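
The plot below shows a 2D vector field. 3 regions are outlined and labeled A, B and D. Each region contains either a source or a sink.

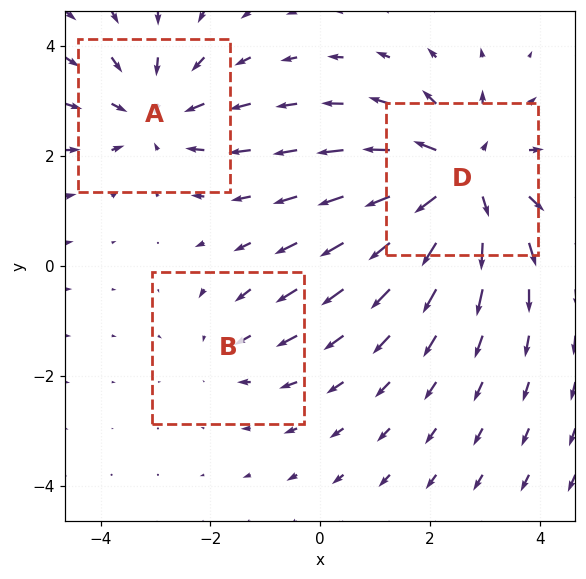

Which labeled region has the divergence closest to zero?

Divergence at each region's feature centre — A: about -3, B: about -2, D: about +4. Region B is closest to zero.

B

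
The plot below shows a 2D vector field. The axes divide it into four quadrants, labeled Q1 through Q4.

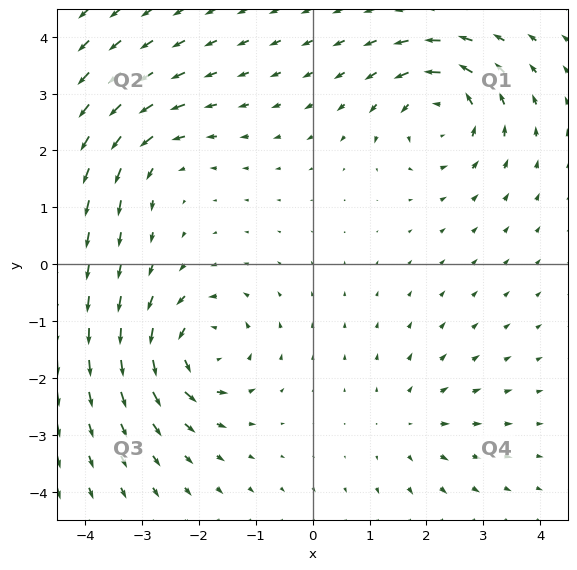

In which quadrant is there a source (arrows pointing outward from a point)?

Q4

The source sits at approximately (1.7, -2.8), which lies in quadrant Q4. The divergence there is about +3, positive as expected for a source.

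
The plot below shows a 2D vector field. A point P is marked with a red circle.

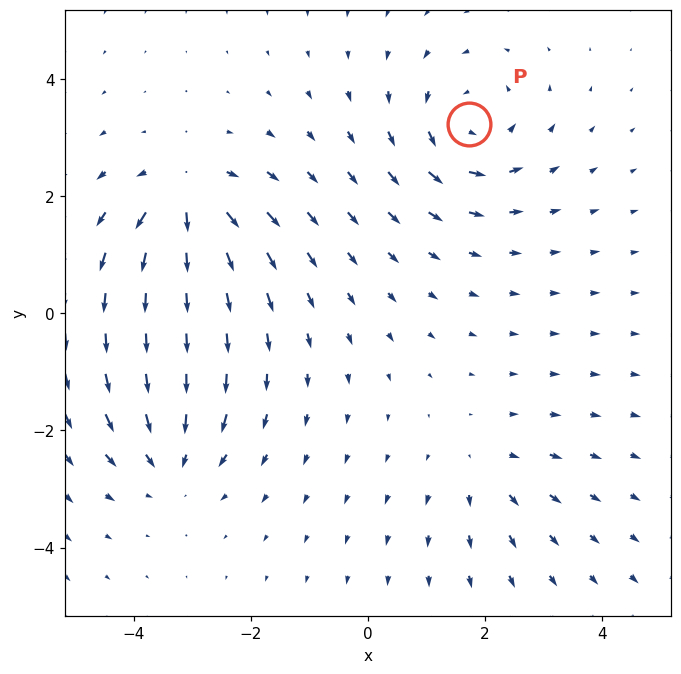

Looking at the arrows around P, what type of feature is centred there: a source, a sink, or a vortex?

vortex

At P (1.7, 3.2) the arrows circulate counterclockwise. Divergence ≈0, curl about +5 — near-zero divergence with nonzero curl is a vortex.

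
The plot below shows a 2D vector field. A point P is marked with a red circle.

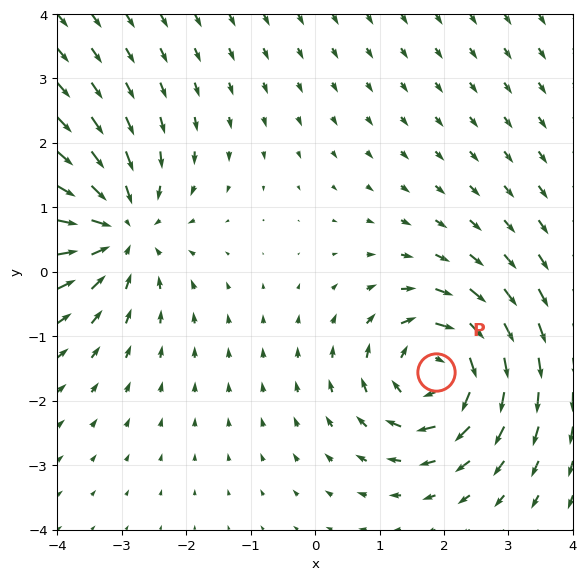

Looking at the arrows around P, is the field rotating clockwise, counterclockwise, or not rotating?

clockwise

Near P at (1.9, -1.6) the arrows circulate clockwise. The curl (z-component) there is about -5; negative curl means clockwise rotation.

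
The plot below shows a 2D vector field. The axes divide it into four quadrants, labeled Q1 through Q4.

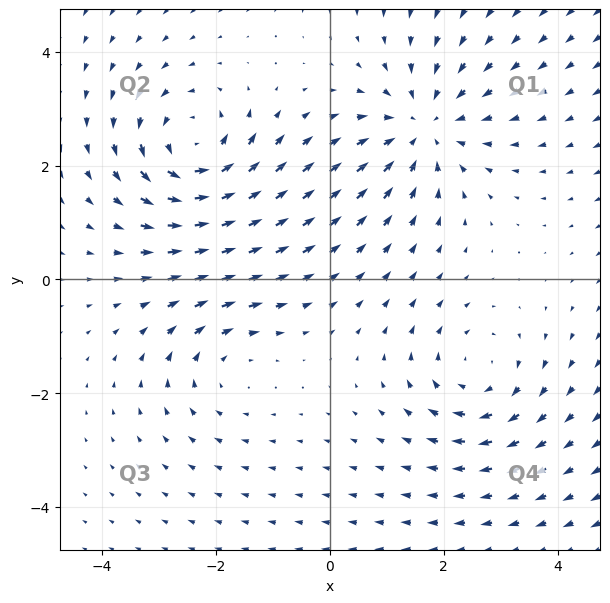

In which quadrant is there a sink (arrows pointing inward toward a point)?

Q1

The sink sits at approximately (1.7, 2.7), which lies in quadrant Q1. The divergence there is about -4, negative as expected for a sink.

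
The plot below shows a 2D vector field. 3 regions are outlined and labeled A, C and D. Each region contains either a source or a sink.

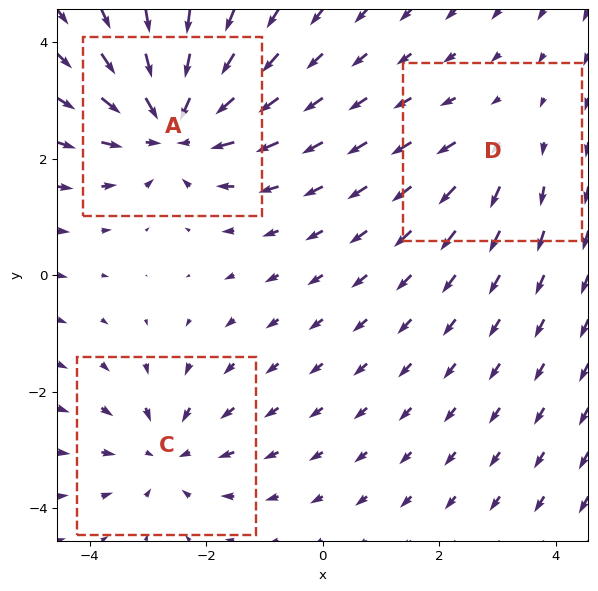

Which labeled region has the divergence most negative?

Divergence at each region's feature centre — A: about -5, C: about -3, D: about +2. Region A is most negative.

A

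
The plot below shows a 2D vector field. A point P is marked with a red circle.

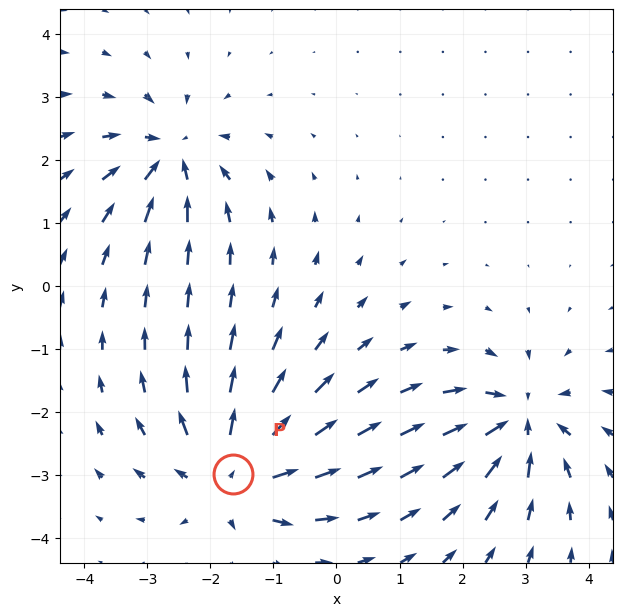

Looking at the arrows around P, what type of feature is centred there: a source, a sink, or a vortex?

source

At P (-1.6, -3.0) the arrows spread outward. Divergence about +5, curl ≈0 — positive divergence with near-zero curl is a source.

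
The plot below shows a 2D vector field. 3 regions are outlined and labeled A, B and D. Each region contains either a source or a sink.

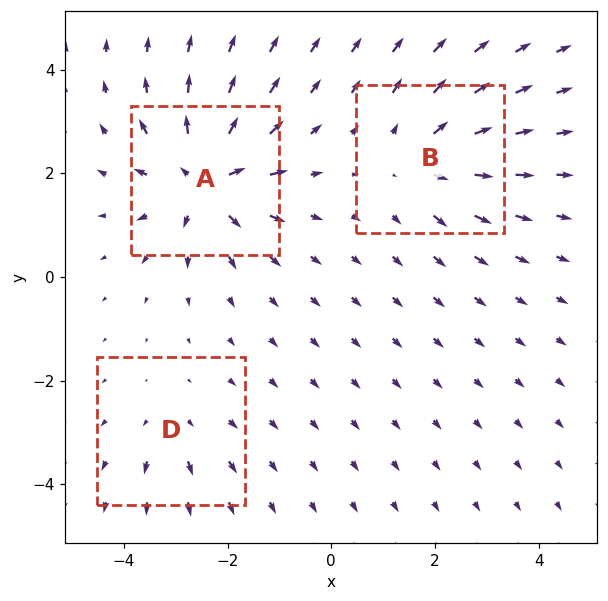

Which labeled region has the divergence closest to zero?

D

Divergence at each region's feature centre — A: about +6, B: about +4, D: about +2. Region D is closest to zero.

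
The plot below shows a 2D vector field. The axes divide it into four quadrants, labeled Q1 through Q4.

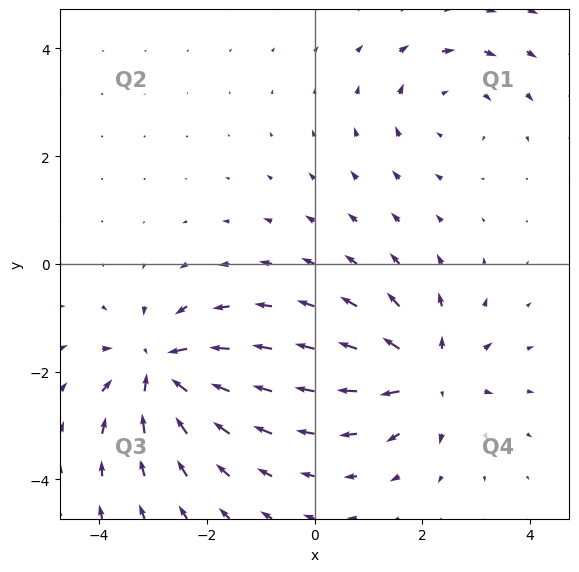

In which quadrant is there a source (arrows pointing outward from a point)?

Q4

The source sits at approximately (2.1, -2.1), which lies in quadrant Q4. The divergence there is about +5, positive as expected for a source.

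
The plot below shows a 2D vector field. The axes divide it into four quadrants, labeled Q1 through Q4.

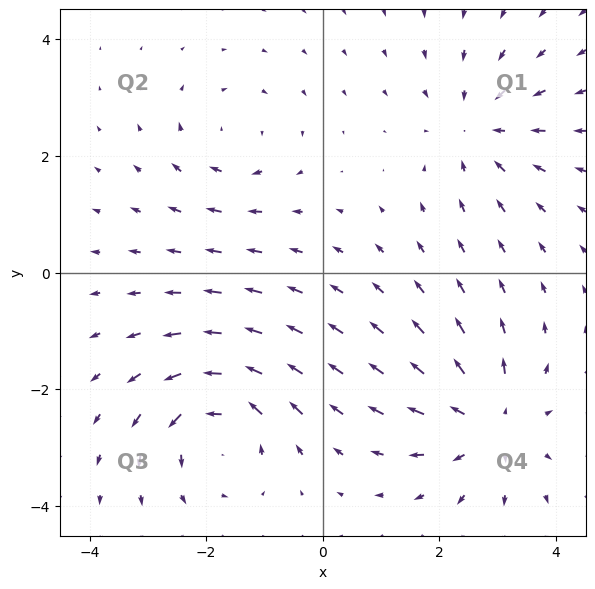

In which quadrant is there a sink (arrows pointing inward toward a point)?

The sink sits at approximately (2.7, 2.5), which lies in quadrant Q1. The divergence there is about -3, negative as expected for a sink.

Q1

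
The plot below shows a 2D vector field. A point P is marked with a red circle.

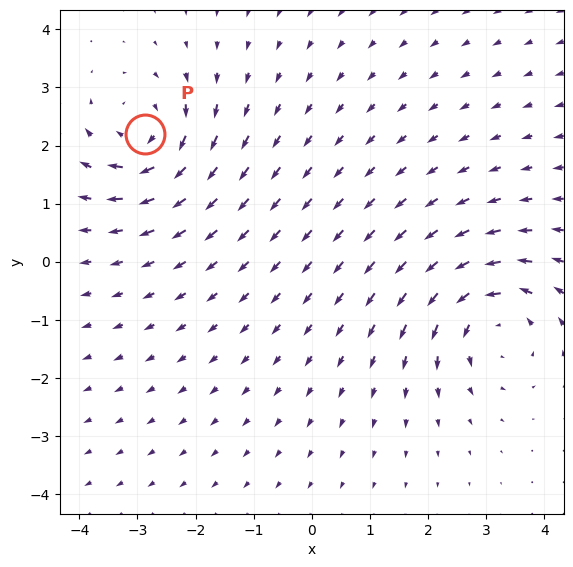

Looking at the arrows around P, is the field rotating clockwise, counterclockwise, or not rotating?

Near P at (-2.9, 2.2) the arrows circulate clockwise. The curl (z-component) there is about -6; negative curl means clockwise rotation.

clockwise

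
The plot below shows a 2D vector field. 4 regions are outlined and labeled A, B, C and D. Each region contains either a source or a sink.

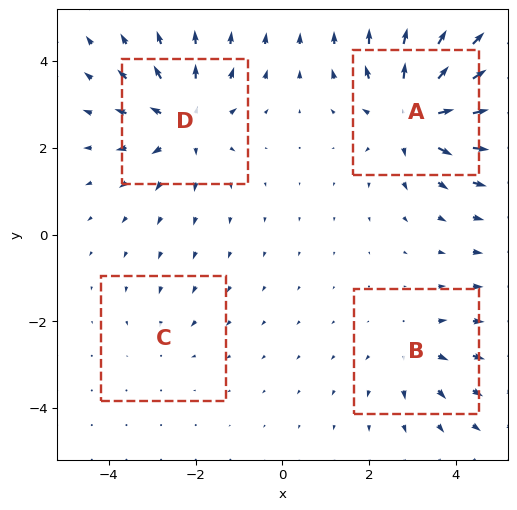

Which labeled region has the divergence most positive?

Divergence at each region's feature centre — A: about +6, B: about +3, C: about -2, D: about +5. Region A is most positive.

A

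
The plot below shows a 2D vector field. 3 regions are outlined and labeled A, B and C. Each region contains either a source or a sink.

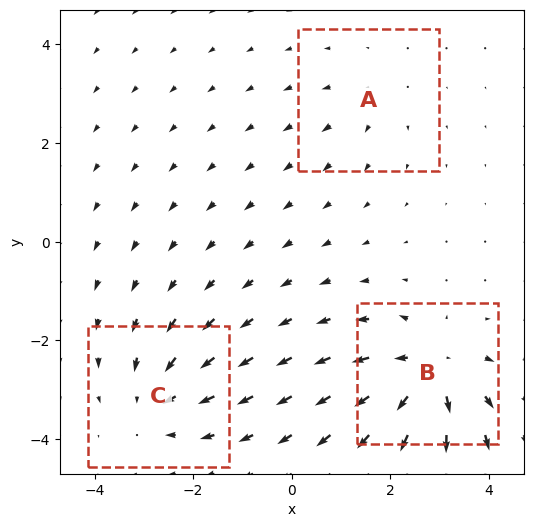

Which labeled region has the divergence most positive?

Divergence at each region's feature centre — A: about +2, B: about +5, C: about -3. Region B is most positive.

B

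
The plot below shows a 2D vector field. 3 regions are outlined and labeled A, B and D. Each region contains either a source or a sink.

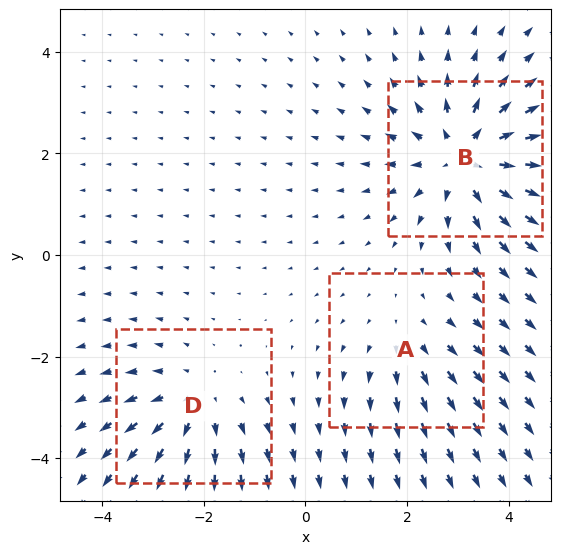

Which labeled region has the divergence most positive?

B

Divergence at each region's feature centre — A: about +2, B: about +4, D: about +3. Region B is most positive.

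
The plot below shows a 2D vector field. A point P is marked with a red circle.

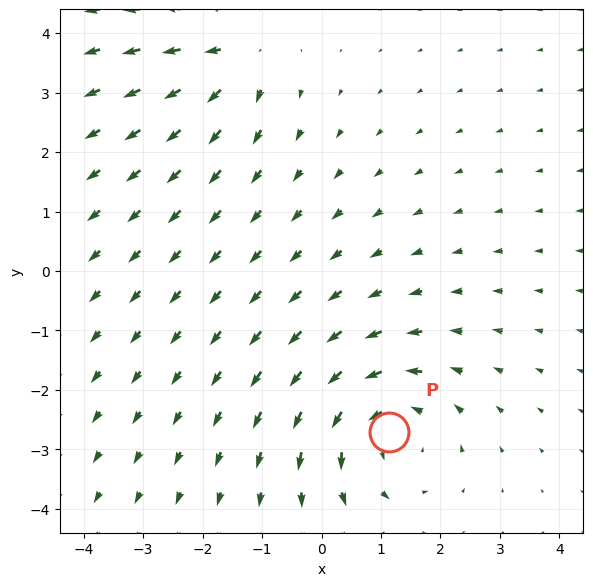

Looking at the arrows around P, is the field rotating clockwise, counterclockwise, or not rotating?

Near P at (1.1, -2.7) the arrows circulate counterclockwise. The curl (z-component) there is about +4; positive curl means counterclockwise rotation.

counterclockwise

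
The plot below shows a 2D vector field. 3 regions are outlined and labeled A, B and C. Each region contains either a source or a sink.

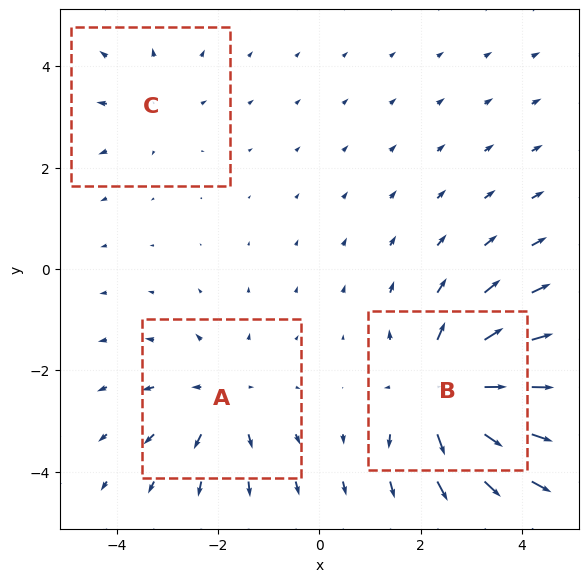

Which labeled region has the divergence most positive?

Divergence at each region's feature centre — A: about +3, B: about +5, C: about +2. Region B is most positive.

B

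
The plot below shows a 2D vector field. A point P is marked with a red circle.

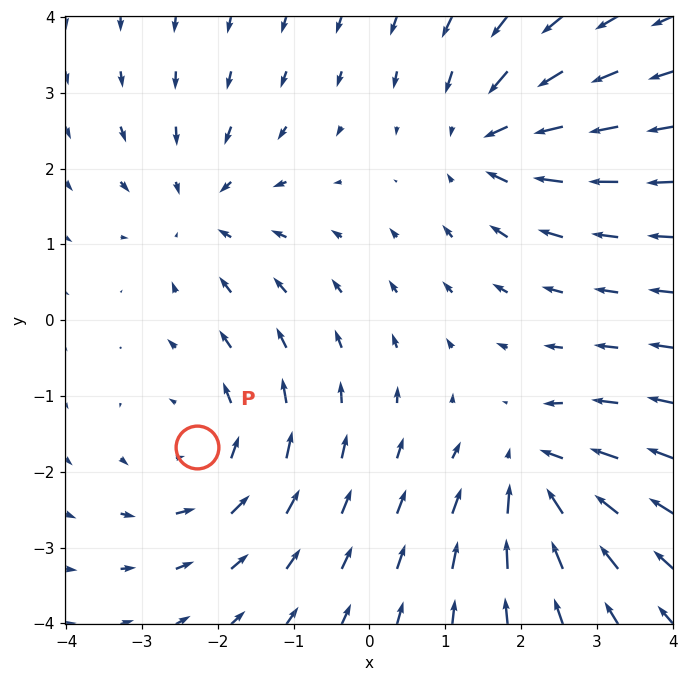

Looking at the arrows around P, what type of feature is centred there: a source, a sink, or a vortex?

At P (-2.3, -1.7) the arrows circulate counterclockwise. Divergence ≈0, curl about +3 — near-zero divergence with nonzero curl is a vortex.

vortex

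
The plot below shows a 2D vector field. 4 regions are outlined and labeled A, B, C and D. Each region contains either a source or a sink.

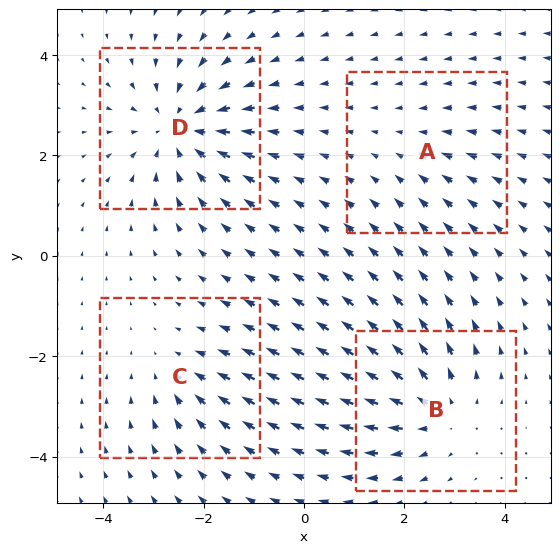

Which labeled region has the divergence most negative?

Divergence at each region's feature centre — A: about -2, B: about +5, C: about -3, D: about -6. Region D is most negative.

D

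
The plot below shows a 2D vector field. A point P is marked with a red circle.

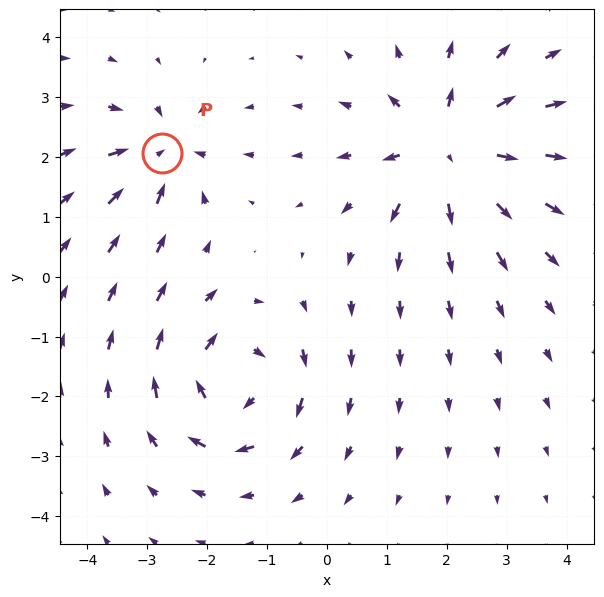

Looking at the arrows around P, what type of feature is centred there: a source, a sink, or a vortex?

sink

At P (-2.7, 2.1) the arrows converge inward. Divergence about -4, curl ≈0 — negative divergence with near-zero curl is a sink.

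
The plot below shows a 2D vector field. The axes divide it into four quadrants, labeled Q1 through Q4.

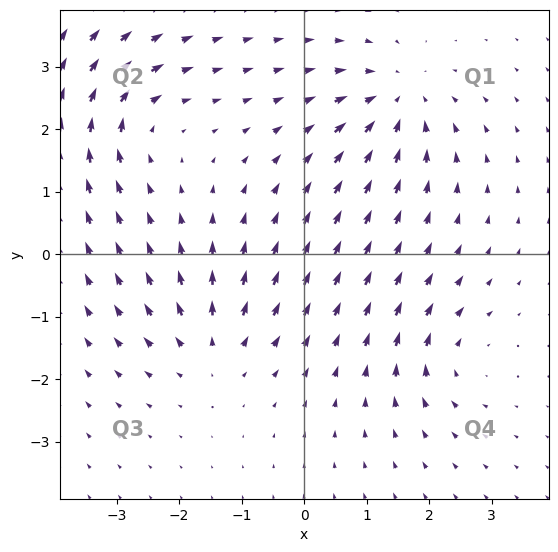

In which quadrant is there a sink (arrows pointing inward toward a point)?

The sink sits at approximately (1.5, 2.5), which lies in quadrant Q1. The divergence there is about -5, negative as expected for a sink.

Q1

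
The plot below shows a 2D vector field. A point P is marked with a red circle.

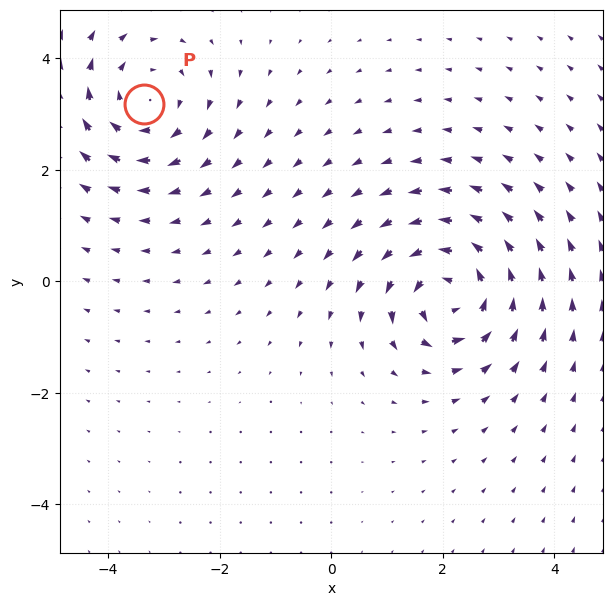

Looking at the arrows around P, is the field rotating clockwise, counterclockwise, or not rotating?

clockwise

Near P at (-3.4, 3.2) the arrows circulate clockwise. The curl (z-component) there is about -3; negative curl means clockwise rotation.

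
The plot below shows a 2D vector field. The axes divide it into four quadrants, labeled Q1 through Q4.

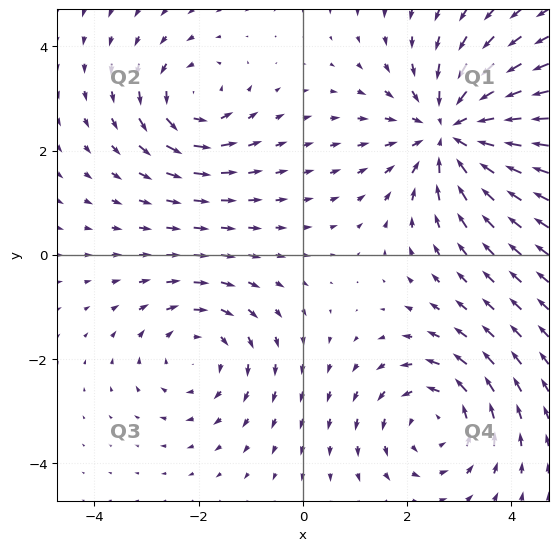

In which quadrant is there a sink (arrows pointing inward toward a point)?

Q1

The sink sits at approximately (2.9, 2.4), which lies in quadrant Q1. The divergence there is about -4, negative as expected for a sink.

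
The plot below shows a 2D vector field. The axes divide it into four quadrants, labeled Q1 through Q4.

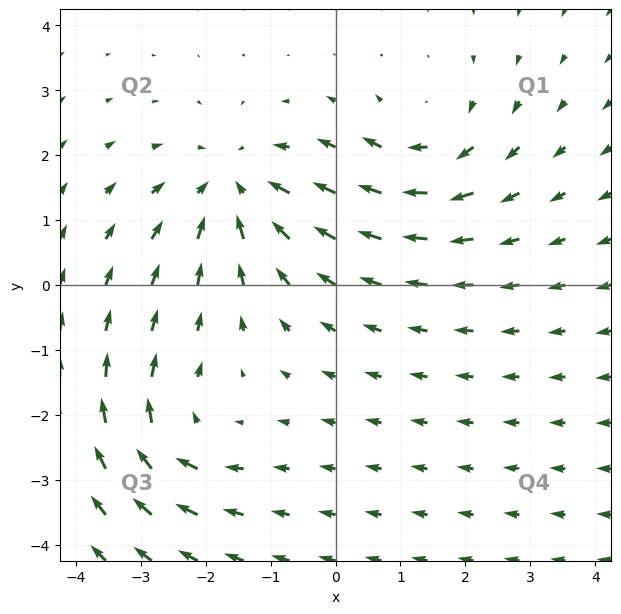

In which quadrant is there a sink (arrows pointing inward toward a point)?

The sink sits at approximately (-1.6, 1.5), which lies in quadrant Q2. The divergence there is about -3, negative as expected for a sink.

Q2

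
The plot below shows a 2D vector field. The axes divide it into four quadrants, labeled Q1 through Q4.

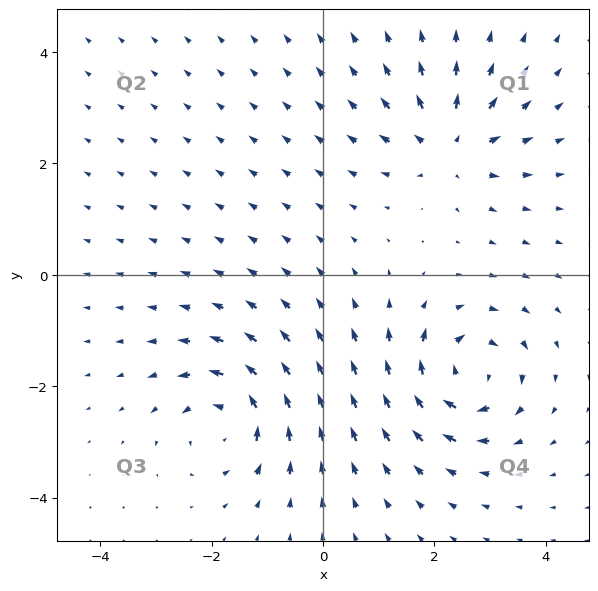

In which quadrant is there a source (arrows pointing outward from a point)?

Q1

The source sits at approximately (2.3, 2.3), which lies in quadrant Q1. The divergence there is about +5, positive as expected for a source.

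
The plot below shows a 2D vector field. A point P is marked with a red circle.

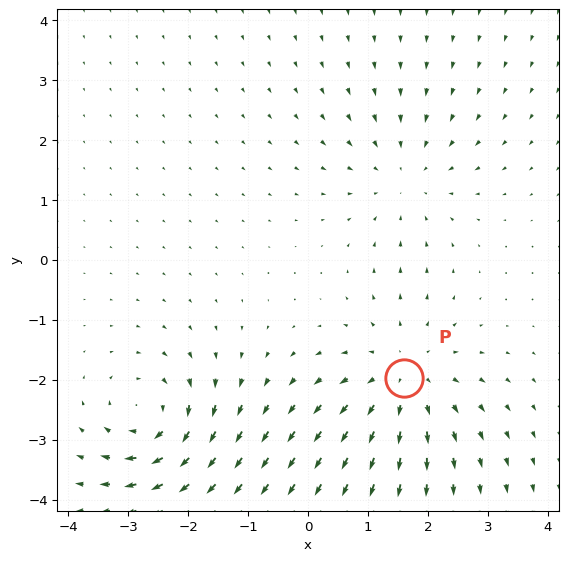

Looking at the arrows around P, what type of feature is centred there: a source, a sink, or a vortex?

source

At P (1.6, -2.0) the arrows spread outward. Divergence about +3, curl ≈0 — positive divergence with near-zero curl is a source.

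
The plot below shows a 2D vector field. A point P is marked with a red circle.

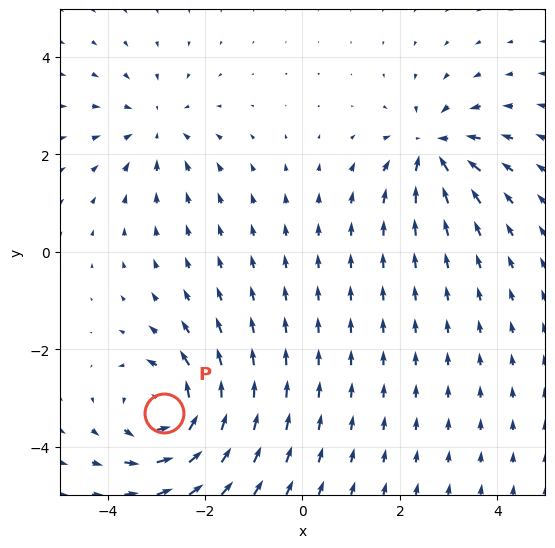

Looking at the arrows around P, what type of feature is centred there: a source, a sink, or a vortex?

vortex

At P (-2.8, -3.3) the arrows circulate counterclockwise. Divergence ≈0, curl about +6 — near-zero divergence with nonzero curl is a vortex.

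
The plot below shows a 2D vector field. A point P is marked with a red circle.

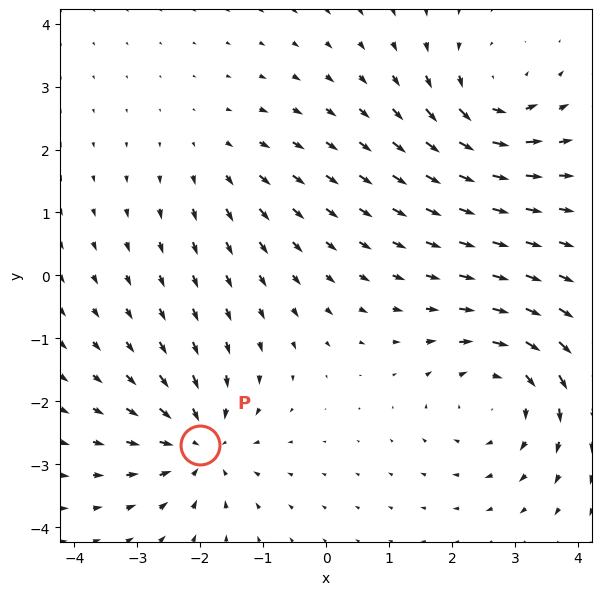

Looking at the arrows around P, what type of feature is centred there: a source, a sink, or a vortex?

At P (-2.0, -2.7) the arrows converge inward. Divergence about -5, curl ≈0 — negative divergence with near-zero curl is a sink.

sink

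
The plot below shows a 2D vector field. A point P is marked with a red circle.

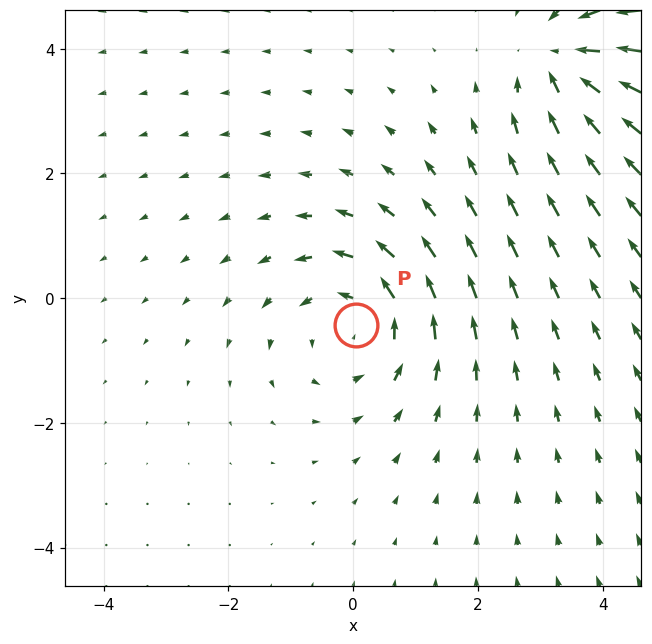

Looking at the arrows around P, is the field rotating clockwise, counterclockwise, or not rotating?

counterclockwise

Near P at (0.0, -0.4) the arrows circulate counterclockwise. The curl (z-component) there is about +4; positive curl means counterclockwise rotation.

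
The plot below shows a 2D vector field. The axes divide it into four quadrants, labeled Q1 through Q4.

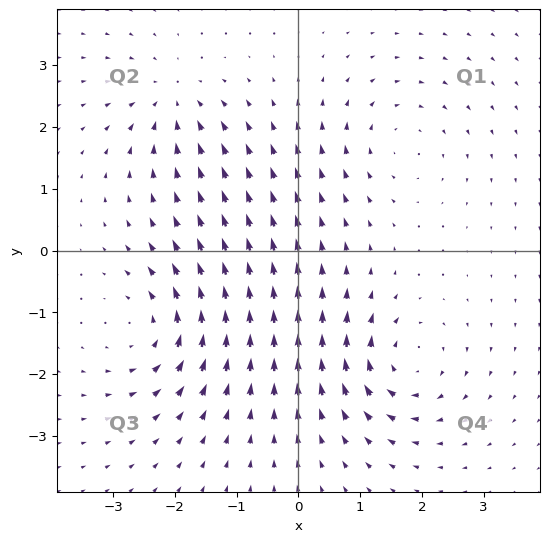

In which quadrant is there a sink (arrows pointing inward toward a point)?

Q2

The sink sits at approximately (-2.0, 2.4), which lies in quadrant Q2. The divergence there is about -5, negative as expected for a sink.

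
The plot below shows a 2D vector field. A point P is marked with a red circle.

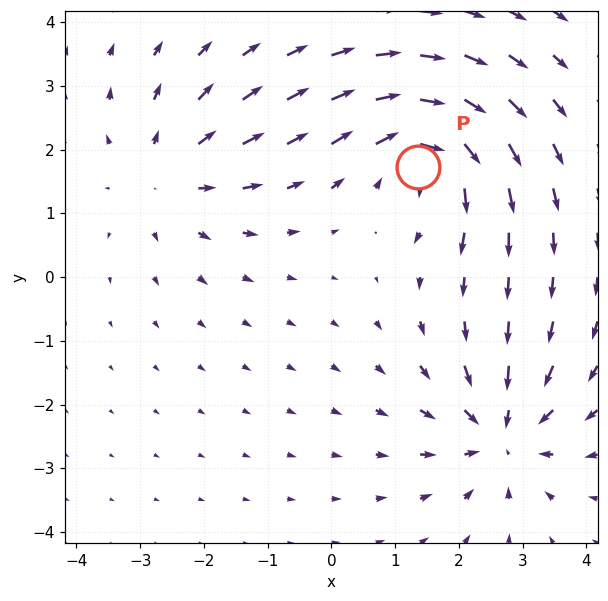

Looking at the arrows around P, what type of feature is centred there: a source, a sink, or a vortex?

vortex

At P (1.4, 1.7) the arrows circulate clockwise. Divergence ≈0, curl about -6 — near-zero divergence with nonzero curl is a vortex.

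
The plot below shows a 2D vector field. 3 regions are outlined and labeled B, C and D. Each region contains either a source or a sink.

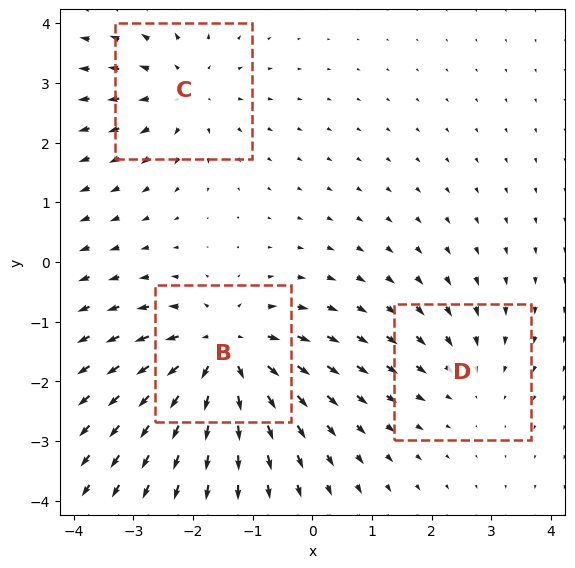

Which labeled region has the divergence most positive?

Divergence at each region's feature centre — B: about +5, C: about +3, D: about -2. Region B is most positive.

B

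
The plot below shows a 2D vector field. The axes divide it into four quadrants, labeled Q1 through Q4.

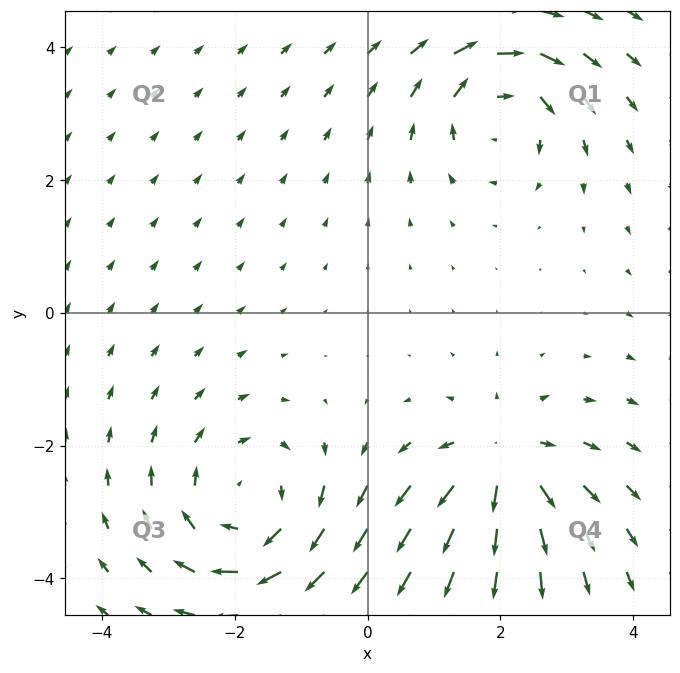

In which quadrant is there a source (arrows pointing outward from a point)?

Q4

The source sits at approximately (2.1, -2.3), which lies in quadrant Q4. The divergence there is about +4, positive as expected for a source.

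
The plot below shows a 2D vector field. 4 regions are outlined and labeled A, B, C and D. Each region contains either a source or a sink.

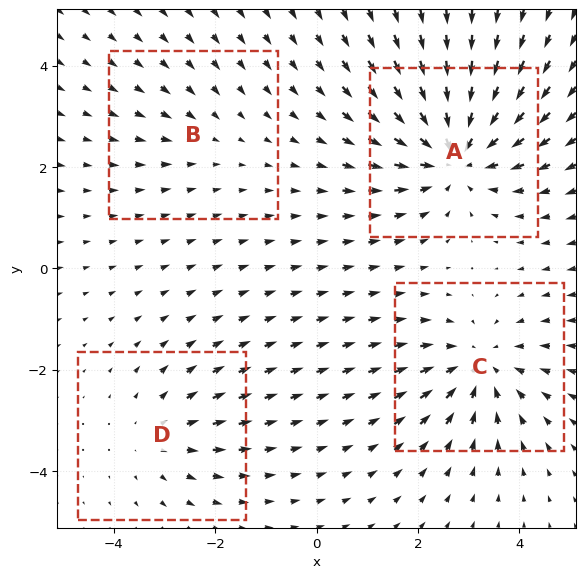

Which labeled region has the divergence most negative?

Divergence at each region's feature centre — A: about -6, B: about -2, C: about -4, D: about +3. Region A is most negative.

A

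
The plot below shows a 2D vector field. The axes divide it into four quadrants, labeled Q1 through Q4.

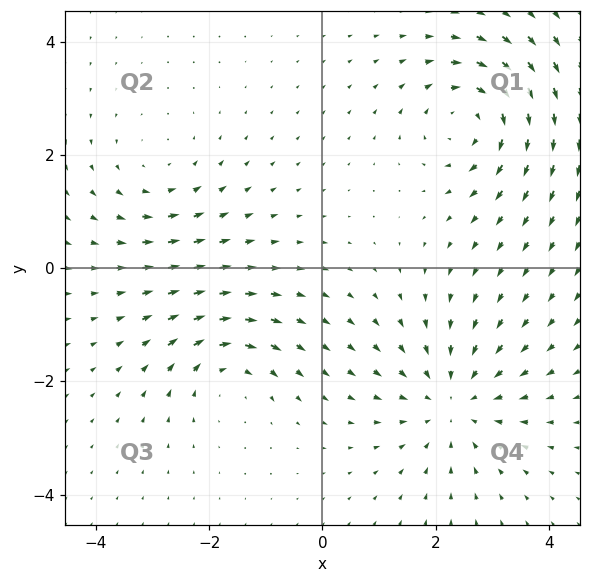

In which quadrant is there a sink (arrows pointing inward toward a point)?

Q4

The sink sits at approximately (2.3, -2.4), which lies in quadrant Q4. The divergence there is about -4, negative as expected for a sink.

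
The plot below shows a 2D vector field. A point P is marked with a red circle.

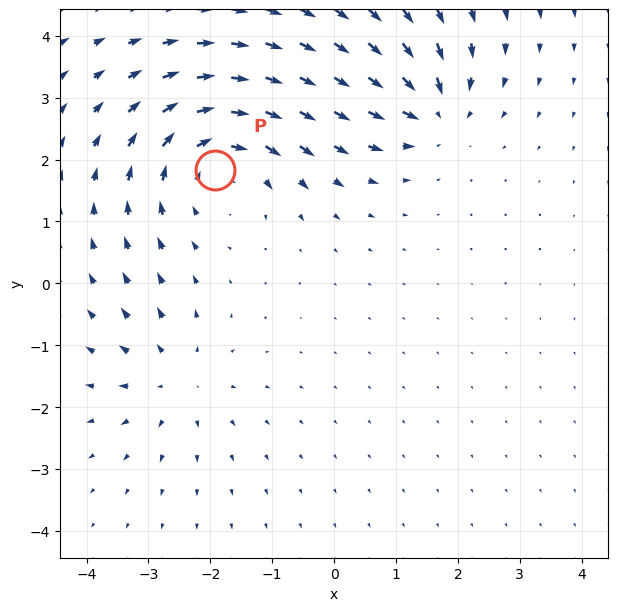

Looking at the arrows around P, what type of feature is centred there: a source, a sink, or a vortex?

At P (-1.9, 1.8) the arrows circulate clockwise. Divergence ≈0, curl about -4 — near-zero divergence with nonzero curl is a vortex.

vortex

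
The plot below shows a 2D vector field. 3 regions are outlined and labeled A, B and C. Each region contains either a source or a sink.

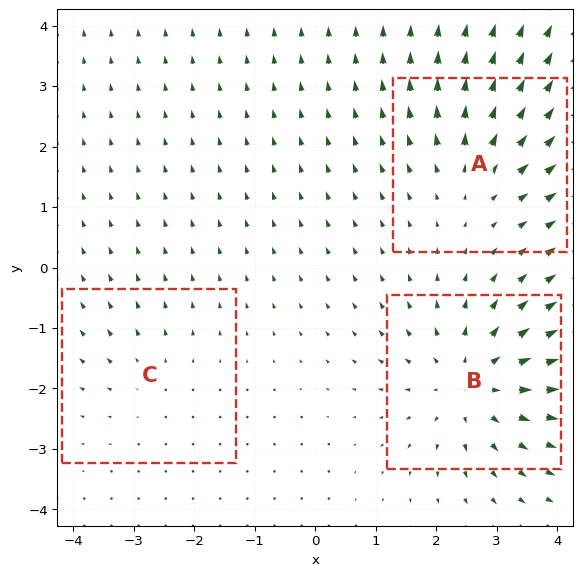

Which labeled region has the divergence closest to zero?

Divergence at each region's feature centre — A: about +3, B: about +4, C: about +2. Region C is closest to zero.

C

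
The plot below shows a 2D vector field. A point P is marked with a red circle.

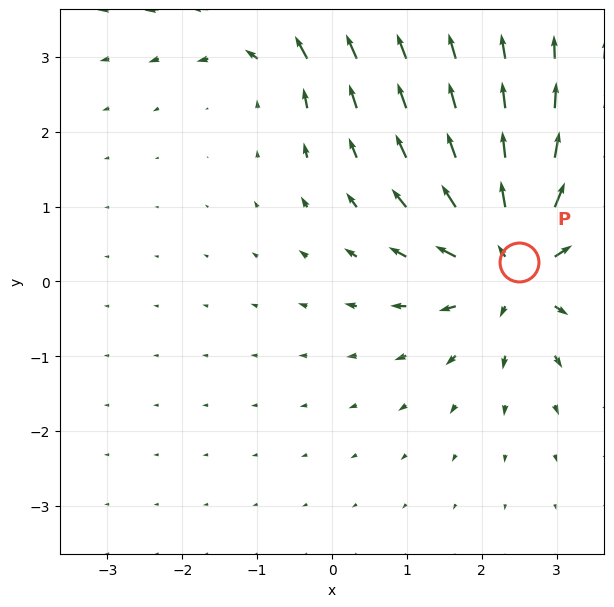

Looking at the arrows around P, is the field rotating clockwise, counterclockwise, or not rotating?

not rotating

Near P at (2.5, 0.3) the arrows show no circulation. The curl there is ≈0.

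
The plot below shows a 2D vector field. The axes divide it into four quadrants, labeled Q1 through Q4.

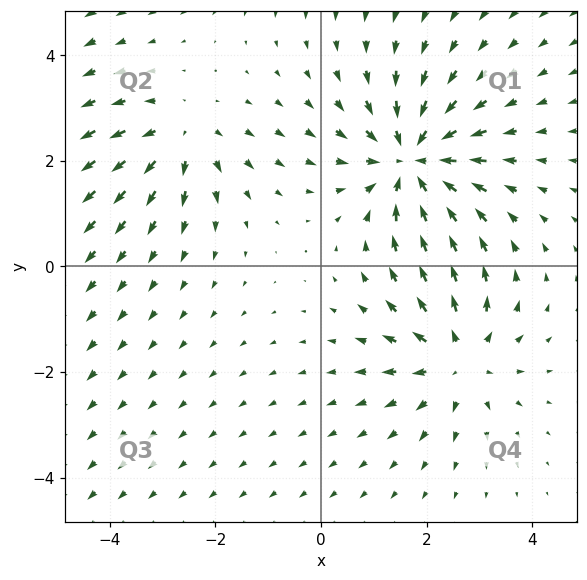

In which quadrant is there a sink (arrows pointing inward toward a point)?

The sink sits at approximately (1.7, 2.0), which lies in quadrant Q1. The divergence there is about -5, negative as expected for a sink.

Q1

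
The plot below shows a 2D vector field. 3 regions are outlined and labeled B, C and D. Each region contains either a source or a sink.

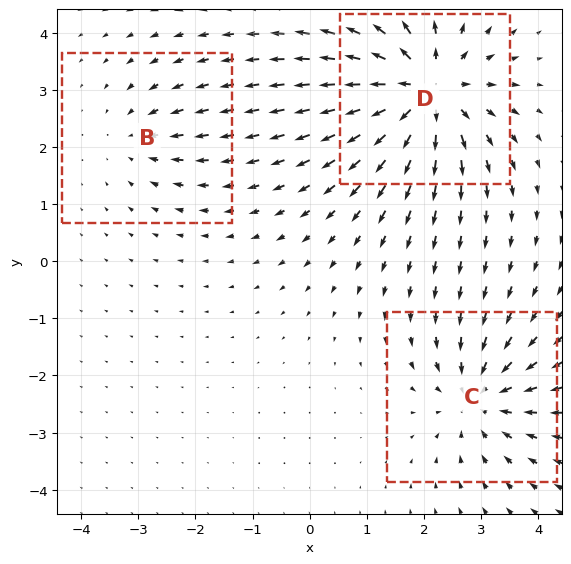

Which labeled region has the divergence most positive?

D

Divergence at each region's feature centre — B: about -2, C: about -4, D: about +6. Region D is most positive.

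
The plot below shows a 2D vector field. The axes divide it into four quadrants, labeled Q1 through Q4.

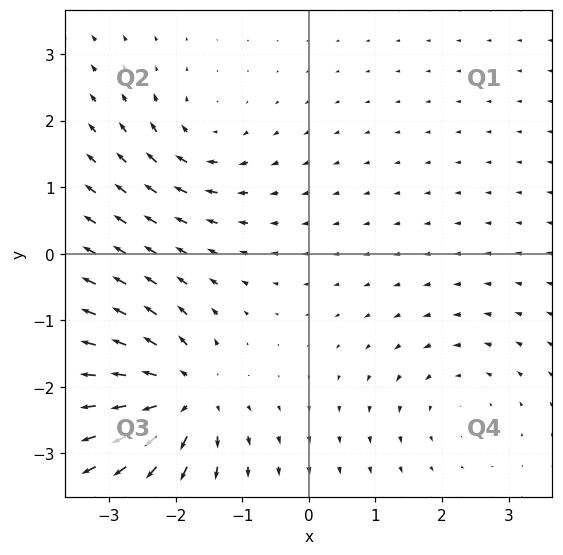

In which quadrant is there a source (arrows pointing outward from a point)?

The source sits at approximately (-1.9, -2.1), which lies in quadrant Q3. The divergence there is about +6, positive as expected for a source.

Q3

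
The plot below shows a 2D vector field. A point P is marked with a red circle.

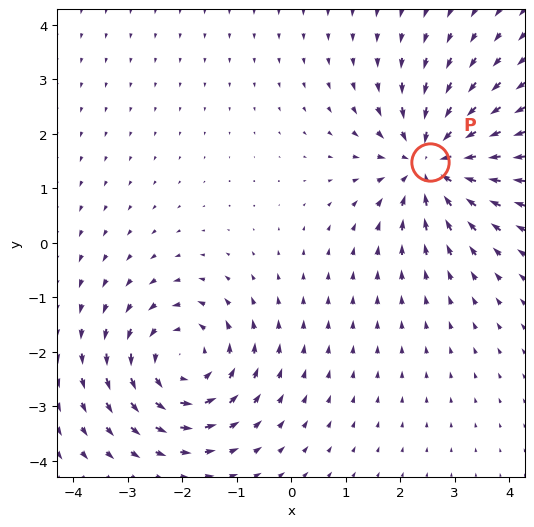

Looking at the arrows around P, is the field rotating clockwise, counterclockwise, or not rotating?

not rotating

Near P at (2.6, 1.5) the arrows show no circulation. The curl there is ≈0.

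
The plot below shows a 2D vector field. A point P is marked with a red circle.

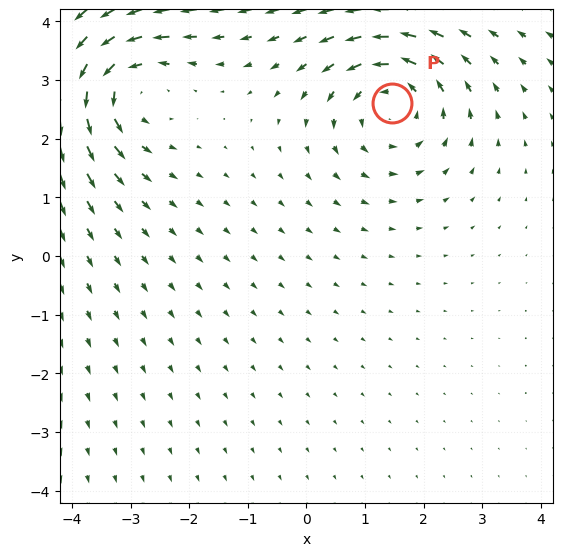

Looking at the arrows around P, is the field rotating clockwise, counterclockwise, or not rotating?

Near P at (1.5, 2.6) the arrows circulate counterclockwise. The curl (z-component) there is about +3; positive curl means counterclockwise rotation.

counterclockwise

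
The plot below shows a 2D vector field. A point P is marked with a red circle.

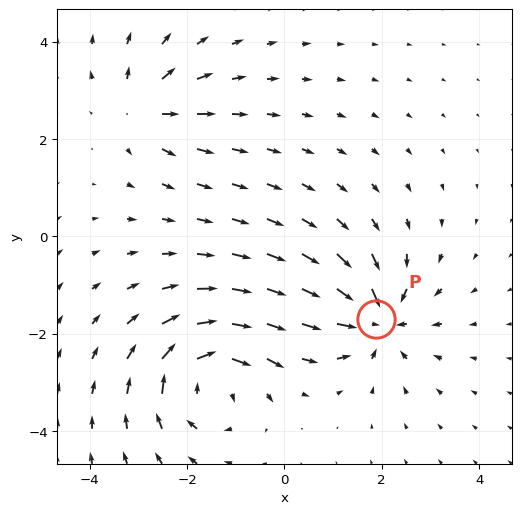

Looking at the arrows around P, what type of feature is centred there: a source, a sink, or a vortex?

At P (1.9, -1.7) the arrows converge inward. Divergence about -6, curl ≈0 — negative divergence with near-zero curl is a sink.

sink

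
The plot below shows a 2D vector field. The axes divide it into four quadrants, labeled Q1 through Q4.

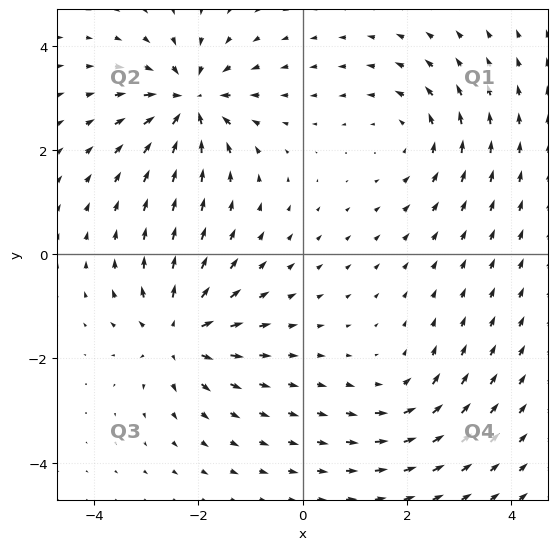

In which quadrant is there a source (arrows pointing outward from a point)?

The source sits at approximately (-2.4, -1.5), which lies in quadrant Q3. The divergence there is about +5, positive as expected for a source.

Q3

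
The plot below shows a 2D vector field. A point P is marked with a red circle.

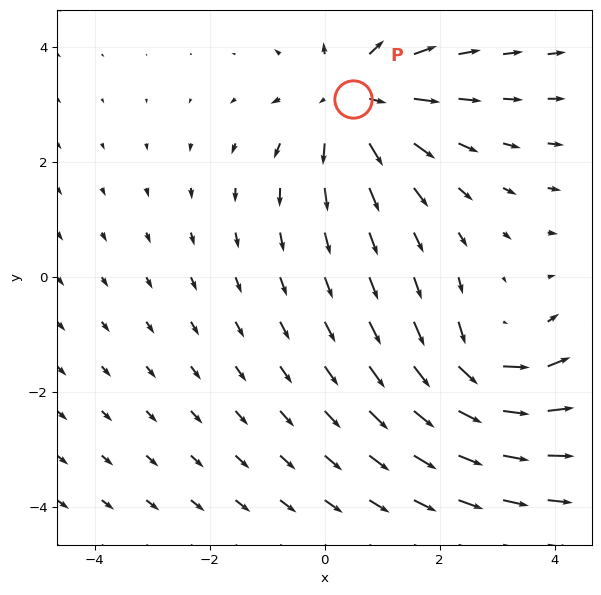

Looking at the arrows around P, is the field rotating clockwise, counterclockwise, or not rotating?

not rotating

Near P at (0.5, 3.1) the arrows show no circulation. The curl there is ≈0.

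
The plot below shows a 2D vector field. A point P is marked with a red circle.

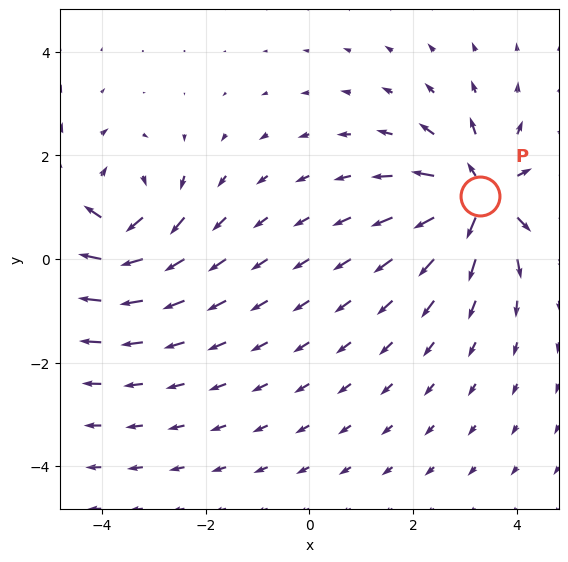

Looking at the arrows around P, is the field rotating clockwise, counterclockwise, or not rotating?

not rotating

Near P at (3.3, 1.2) the arrows show no circulation. The curl there is ≈0.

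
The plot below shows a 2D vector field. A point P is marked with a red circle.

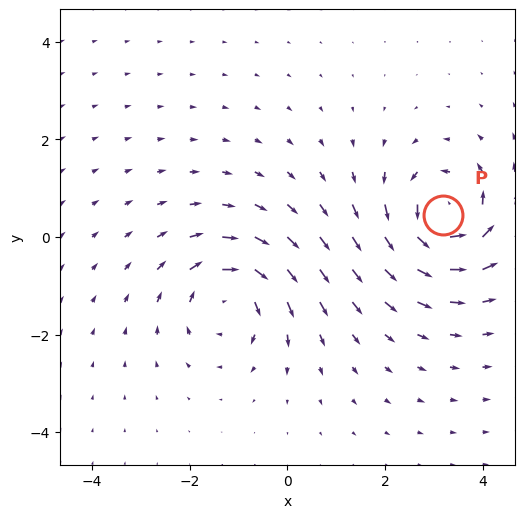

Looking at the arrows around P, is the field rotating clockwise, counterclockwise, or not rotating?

counterclockwise

Near P at (3.2, 0.4) the arrows circulate counterclockwise. The curl (z-component) there is about +7; positive curl means counterclockwise rotation.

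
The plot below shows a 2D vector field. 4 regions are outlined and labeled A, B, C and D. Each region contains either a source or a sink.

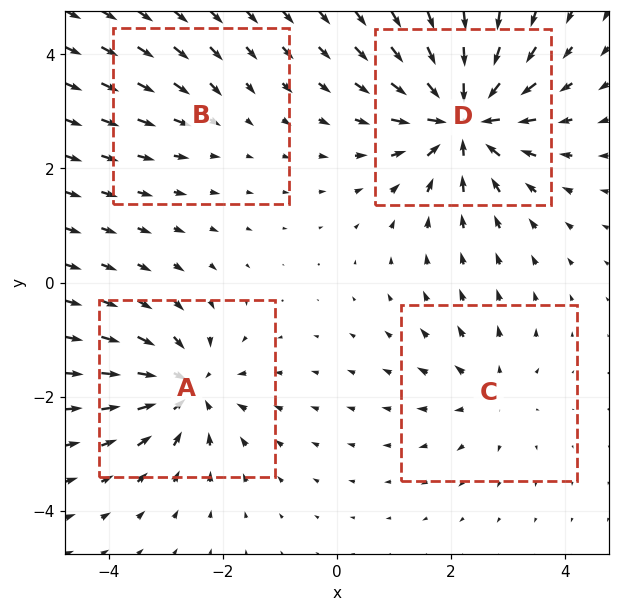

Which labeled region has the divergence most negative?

Divergence at each region's feature centre — A: about -6, B: about -2, C: about +3, D: about -9. Region D is most negative.

D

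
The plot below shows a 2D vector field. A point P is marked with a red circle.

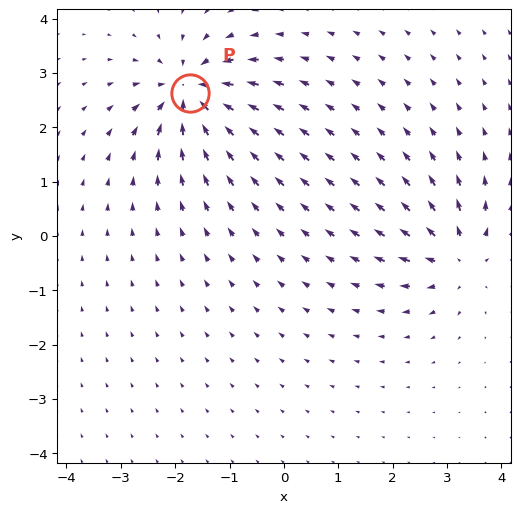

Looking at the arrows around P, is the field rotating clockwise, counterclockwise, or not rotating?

not rotating

Near P at (-1.7, 2.6) the arrows show no circulation. The curl there is ≈0.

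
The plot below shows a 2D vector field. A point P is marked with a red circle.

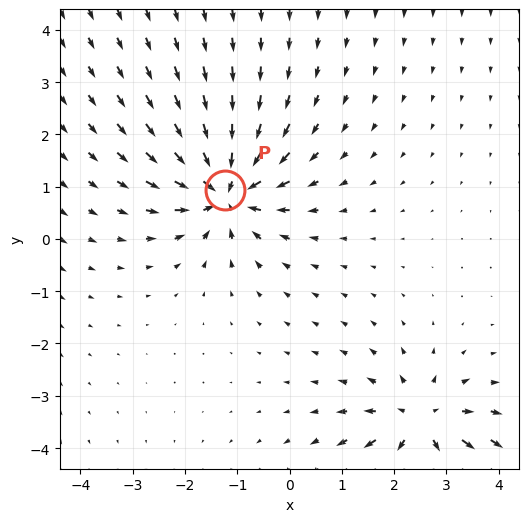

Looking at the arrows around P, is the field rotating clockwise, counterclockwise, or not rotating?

not rotating

Near P at (-1.2, 0.9) the arrows show no circulation. The curl there is ≈0.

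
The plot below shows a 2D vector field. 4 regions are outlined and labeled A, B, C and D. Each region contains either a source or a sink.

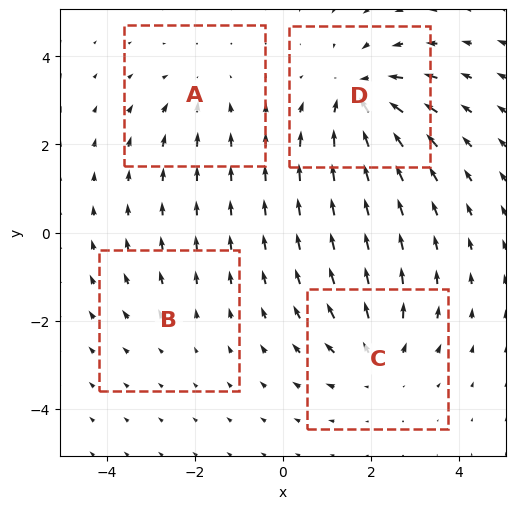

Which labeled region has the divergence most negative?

D

Divergence at each region's feature centre — A: about -3, B: about +2, C: about +4, D: about -6. Region D is most negative.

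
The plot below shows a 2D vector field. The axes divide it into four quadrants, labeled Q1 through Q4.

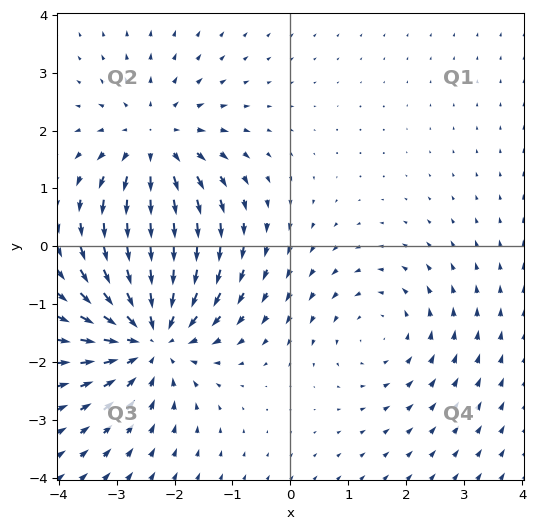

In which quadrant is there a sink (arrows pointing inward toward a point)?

Q3

The sink sits at approximately (-2.4, -1.5), which lies in quadrant Q3. The divergence there is about -4, negative as expected for a sink.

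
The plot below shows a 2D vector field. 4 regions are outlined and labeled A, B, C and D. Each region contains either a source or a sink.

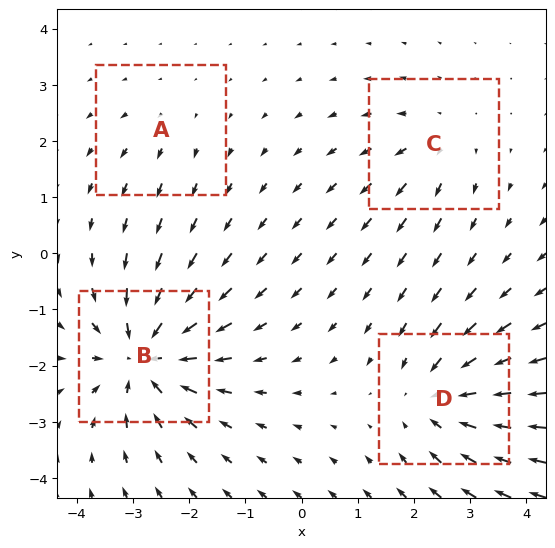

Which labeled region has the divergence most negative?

Divergence at each region's feature centre — A: about +2, B: about -7, C: about +3, D: about -5. Region B is most negative.

B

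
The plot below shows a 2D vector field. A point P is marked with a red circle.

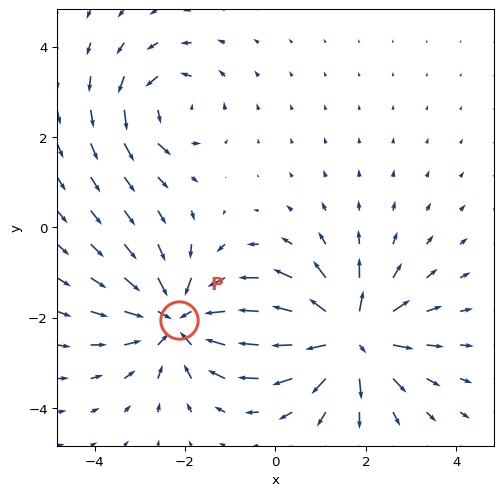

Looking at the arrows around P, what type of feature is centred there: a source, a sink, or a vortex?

sink

At P (-2.1, -2.0) the arrows converge inward. Divergence about -4, curl ≈0 — negative divergence with near-zero curl is a sink.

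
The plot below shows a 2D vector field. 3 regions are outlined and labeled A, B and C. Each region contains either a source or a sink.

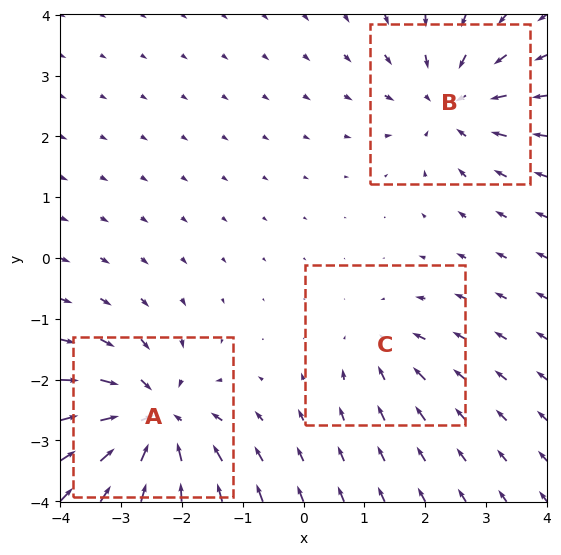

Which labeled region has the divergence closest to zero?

C

Divergence at each region's feature centre — A: about -5, B: about -3, C: about -2. Region C is closest to zero.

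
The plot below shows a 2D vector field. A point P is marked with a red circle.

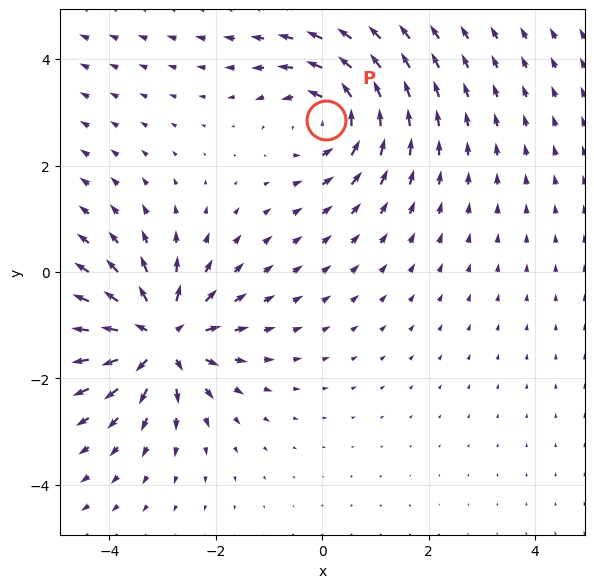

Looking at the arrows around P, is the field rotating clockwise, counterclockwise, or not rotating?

counterclockwise

Near P at (0.1, 2.9) the arrows circulate counterclockwise. The curl (z-component) there is about +5; positive curl means counterclockwise rotation.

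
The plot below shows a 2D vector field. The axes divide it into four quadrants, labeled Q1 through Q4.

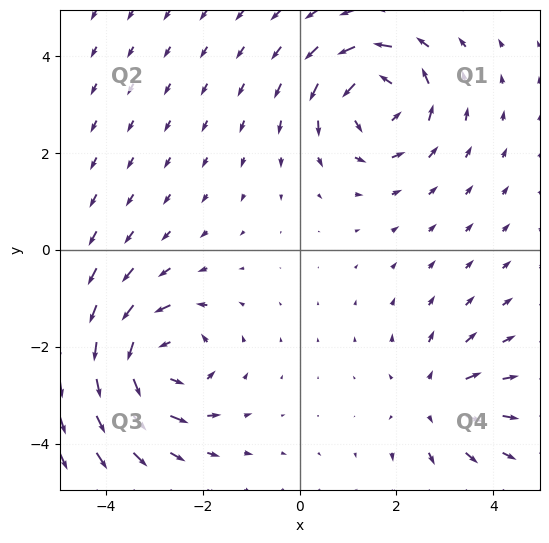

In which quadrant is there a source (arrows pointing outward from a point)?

Q4

The source sits at approximately (2.8, -3.1), which lies in quadrant Q4. The divergence there is about +3, positive as expected for a source.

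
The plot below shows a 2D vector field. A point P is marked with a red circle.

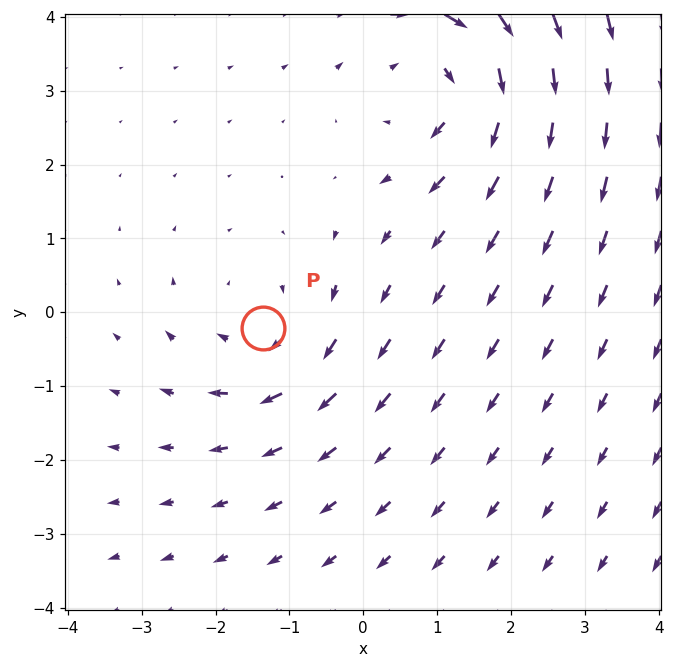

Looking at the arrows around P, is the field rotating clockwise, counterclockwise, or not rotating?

clockwise

Near P at (-1.4, -0.2) the arrows circulate clockwise. The curl (z-component) there is about -3; negative curl means clockwise rotation.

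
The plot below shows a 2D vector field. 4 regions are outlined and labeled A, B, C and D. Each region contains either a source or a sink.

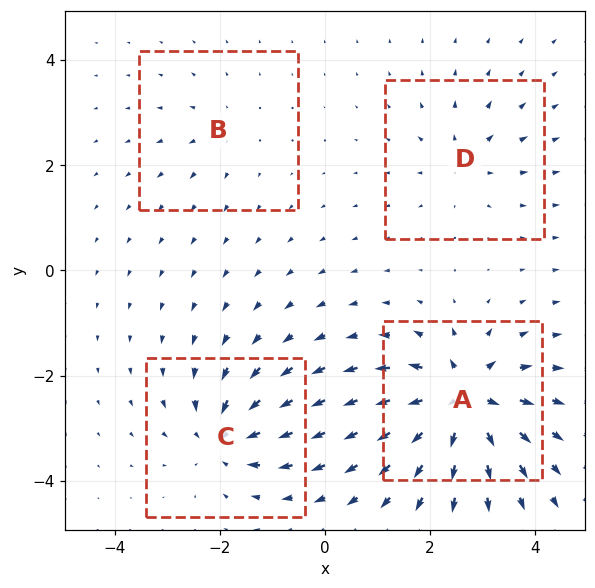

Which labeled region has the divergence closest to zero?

B

Divergence at each region's feature centre — A: about +9, B: about +3, C: about -6, D: about +4. Region B is closest to zero.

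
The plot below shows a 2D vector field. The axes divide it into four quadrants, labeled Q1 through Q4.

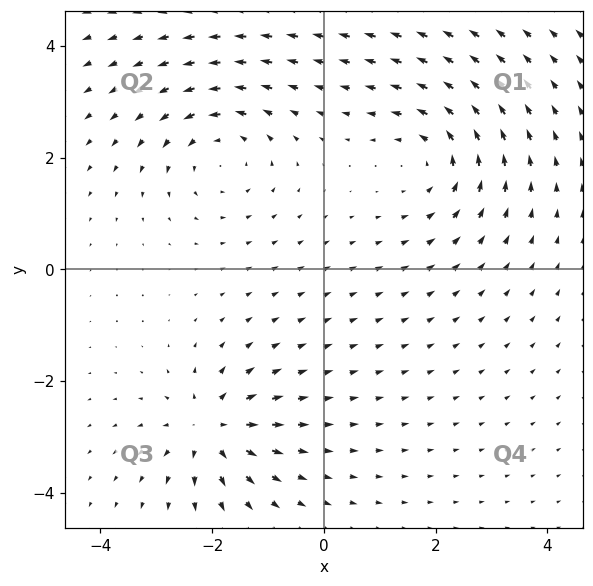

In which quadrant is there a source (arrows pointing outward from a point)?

The source sits at approximately (-2.0, -2.8), which lies in quadrant Q3. The divergence there is about +5, positive as expected for a source.

Q3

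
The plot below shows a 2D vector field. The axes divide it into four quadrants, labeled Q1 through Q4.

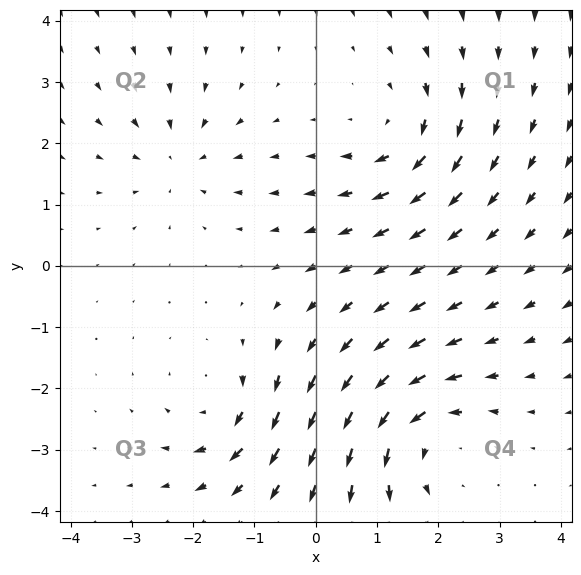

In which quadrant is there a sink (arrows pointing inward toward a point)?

Q2

The sink sits at approximately (-2.2, 1.7), which lies in quadrant Q2. The divergence there is about -3, negative as expected for a sink.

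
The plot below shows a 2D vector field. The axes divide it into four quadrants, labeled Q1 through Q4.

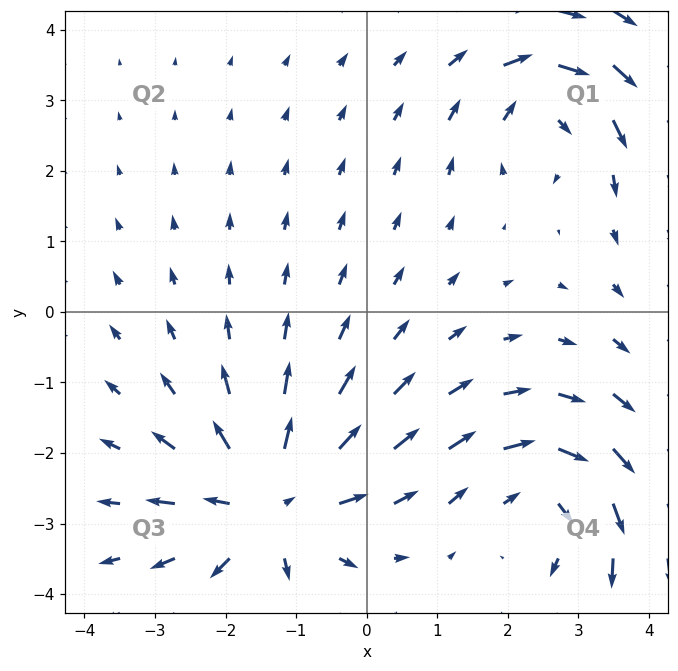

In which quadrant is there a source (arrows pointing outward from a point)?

The source sits at approximately (-1.4, -2.7), which lies in quadrant Q3. The divergence there is about +5, positive as expected for a source.

Q3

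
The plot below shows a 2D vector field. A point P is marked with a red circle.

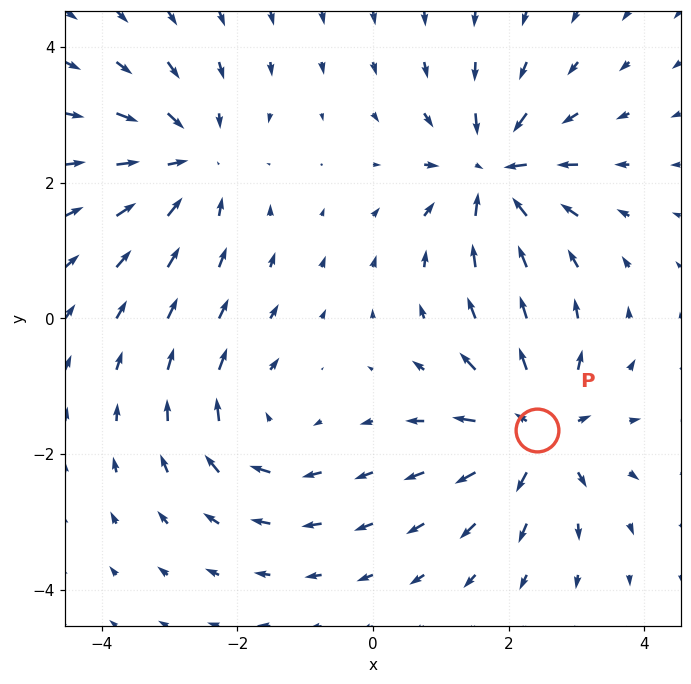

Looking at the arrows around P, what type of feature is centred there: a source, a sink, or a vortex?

source

At P (2.4, -1.6) the arrows spread outward. Divergence about +6, curl ≈0 — positive divergence with near-zero curl is a source.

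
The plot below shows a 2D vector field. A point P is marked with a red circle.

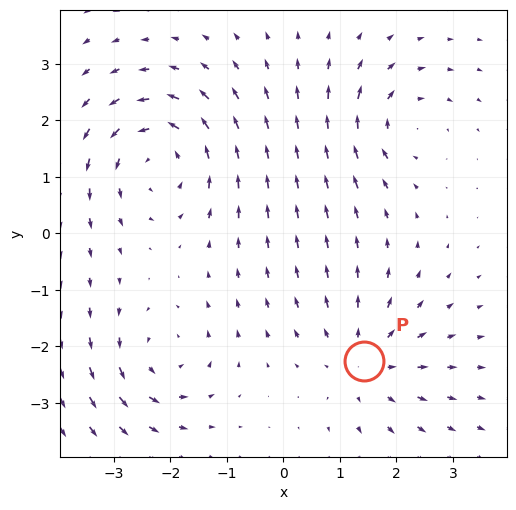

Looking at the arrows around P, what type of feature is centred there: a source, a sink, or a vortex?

source

At P (1.4, -2.3) the arrows spread outward. Divergence about +3, curl ≈0 — positive divergence with near-zero curl is a source.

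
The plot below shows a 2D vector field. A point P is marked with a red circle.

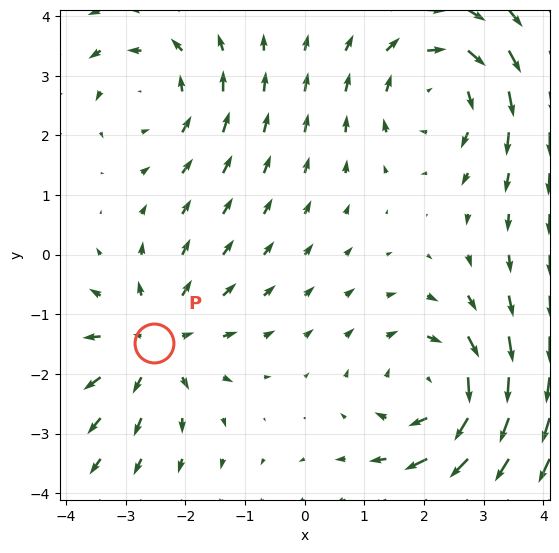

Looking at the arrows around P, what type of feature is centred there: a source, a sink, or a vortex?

source

At P (-2.5, -1.5) the arrows spread outward. Divergence about +3, curl ≈0 — positive divergence with near-zero curl is a source.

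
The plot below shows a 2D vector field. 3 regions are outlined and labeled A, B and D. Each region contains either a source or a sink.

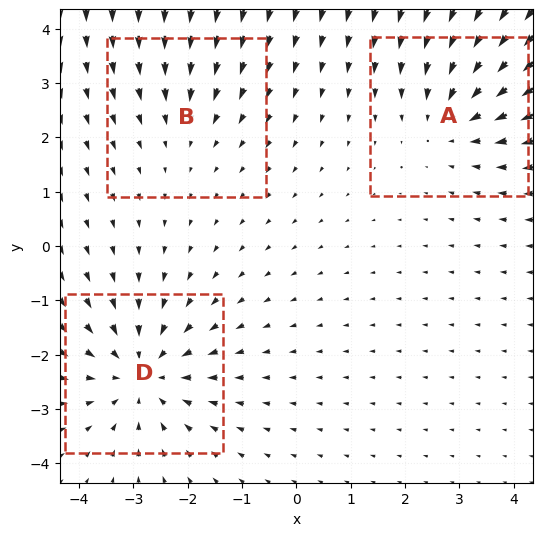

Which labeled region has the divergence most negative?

Divergence at each region's feature centre — A: about -3, B: about -2, D: about -4. Region D is most negative.

D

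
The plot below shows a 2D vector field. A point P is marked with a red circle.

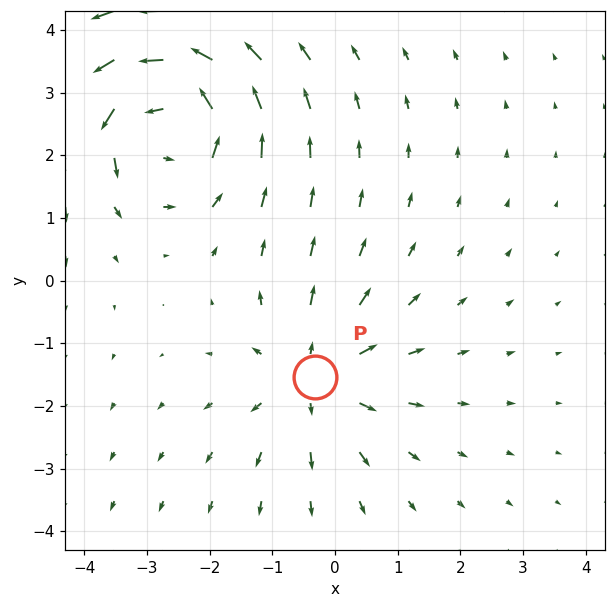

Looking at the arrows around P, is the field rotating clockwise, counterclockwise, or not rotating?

not rotating

Near P at (-0.3, -1.5) the arrows show no circulation. The curl there is ≈0.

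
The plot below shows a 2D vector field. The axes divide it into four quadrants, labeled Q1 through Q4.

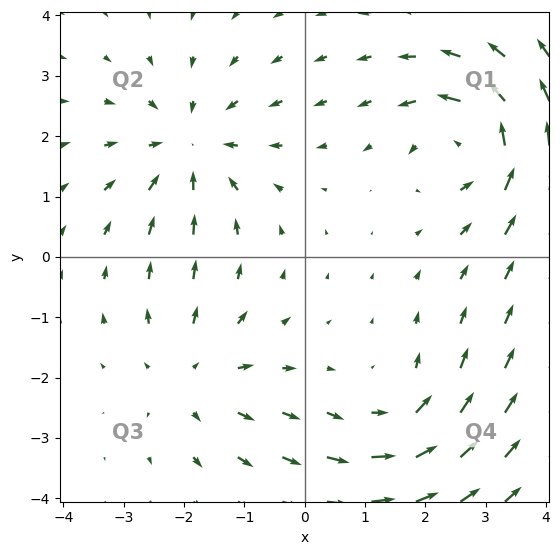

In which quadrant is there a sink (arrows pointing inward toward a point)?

The sink sits at approximately (-1.9, 1.8), which lies in quadrant Q2. The divergence there is about -4, negative as expected for a sink.

Q2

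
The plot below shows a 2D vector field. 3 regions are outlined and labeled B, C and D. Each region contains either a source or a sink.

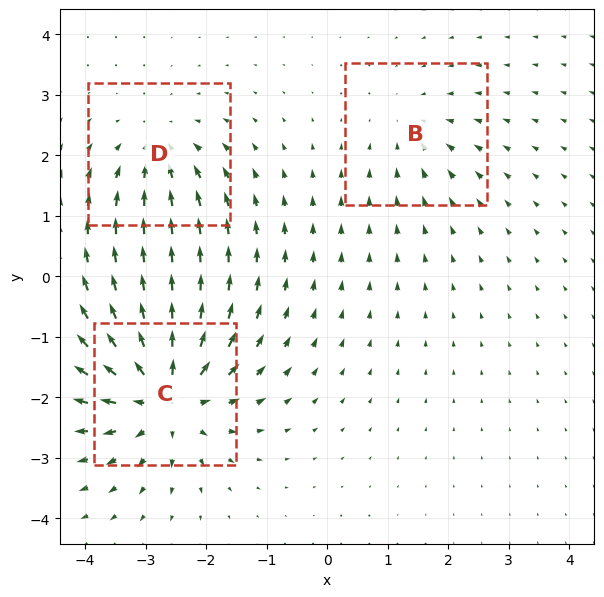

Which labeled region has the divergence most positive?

C

Divergence at each region's feature centre — B: about -2, C: about +6, D: about -3. Region C is most positive.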